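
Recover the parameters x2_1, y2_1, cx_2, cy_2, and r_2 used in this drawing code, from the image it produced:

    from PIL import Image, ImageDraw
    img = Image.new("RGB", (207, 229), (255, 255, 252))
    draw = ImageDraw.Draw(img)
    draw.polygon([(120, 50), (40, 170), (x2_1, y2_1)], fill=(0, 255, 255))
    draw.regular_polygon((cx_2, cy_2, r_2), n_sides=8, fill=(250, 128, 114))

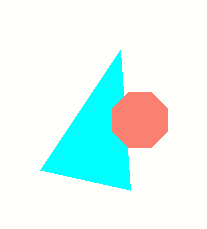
x2_1 = 130
y2_1 = 190
cx_2 = 140
cy_2 = 120
r_2 = 30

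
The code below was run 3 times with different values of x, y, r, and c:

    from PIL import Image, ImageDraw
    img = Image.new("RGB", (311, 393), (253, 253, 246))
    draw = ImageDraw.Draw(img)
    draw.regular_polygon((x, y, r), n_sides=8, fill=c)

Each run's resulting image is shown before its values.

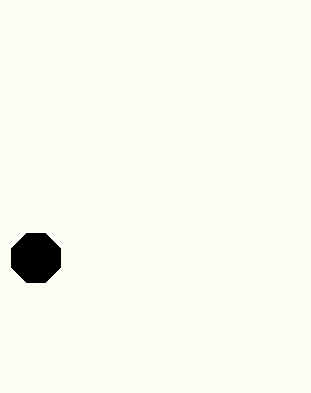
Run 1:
x = 36
y = 258
r = 26
c = 'black'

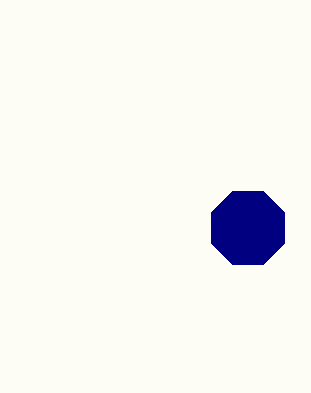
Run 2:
x = 248, y = 228, r = 40, c = 'navy'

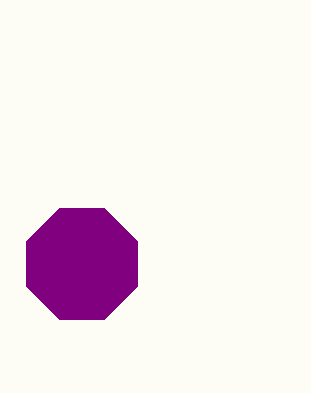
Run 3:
x = 82
y = 264
r = 60
c = 'purple'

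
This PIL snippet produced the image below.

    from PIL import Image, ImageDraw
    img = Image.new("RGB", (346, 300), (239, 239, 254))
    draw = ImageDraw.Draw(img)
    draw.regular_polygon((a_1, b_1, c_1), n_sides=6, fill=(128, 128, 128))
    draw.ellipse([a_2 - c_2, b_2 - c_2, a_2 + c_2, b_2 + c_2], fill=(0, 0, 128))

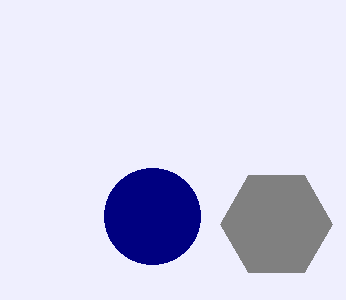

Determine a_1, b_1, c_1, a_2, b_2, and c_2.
a_1 = 276, b_1 = 224, c_1 = 56, a_2 = 152, b_2 = 216, c_2 = 48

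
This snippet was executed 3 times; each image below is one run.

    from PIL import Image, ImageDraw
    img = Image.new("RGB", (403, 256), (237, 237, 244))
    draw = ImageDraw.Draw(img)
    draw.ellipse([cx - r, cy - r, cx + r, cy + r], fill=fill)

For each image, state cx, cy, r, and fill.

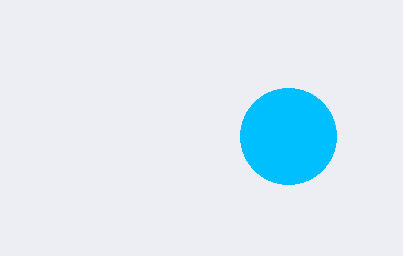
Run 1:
cx = 288; cy = 136; r = 48; fill = 'deepskyblue'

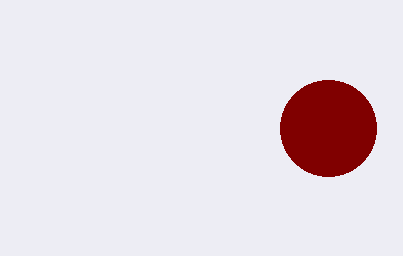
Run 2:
cx = 328, cy = 128, r = 48, fill = 'maroon'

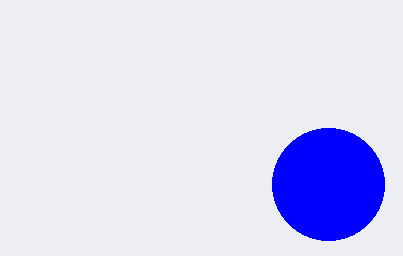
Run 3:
cx = 328; cy = 184; r = 56; fill = 'blue'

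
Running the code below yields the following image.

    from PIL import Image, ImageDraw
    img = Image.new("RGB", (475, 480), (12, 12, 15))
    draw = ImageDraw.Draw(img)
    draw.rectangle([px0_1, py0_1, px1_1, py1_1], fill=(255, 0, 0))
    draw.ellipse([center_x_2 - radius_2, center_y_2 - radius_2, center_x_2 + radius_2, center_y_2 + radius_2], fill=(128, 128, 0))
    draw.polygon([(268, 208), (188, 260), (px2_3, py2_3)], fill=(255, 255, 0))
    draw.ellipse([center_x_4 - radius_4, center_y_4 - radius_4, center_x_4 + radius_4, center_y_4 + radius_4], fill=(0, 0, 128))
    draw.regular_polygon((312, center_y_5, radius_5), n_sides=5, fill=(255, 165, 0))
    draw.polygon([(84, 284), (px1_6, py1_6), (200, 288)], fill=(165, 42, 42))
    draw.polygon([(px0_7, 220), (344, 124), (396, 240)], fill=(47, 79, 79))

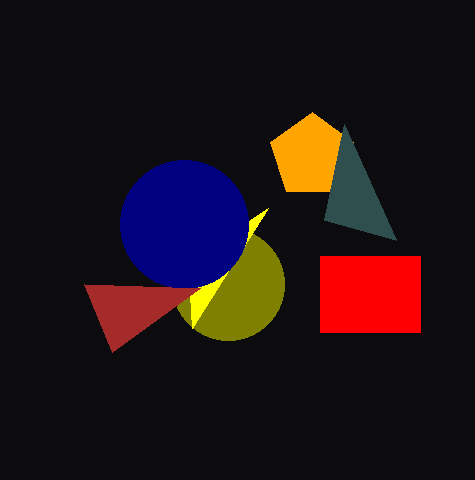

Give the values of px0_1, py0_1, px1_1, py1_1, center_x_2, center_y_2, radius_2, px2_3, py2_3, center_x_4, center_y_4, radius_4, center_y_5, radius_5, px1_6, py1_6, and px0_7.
px0_1 = 320, py0_1 = 256, px1_1 = 420, py1_1 = 332, center_x_2 = 228, center_y_2 = 284, radius_2 = 56, px2_3 = 192, py2_3 = 328, center_x_4 = 184, center_y_4 = 224, radius_4 = 64, center_y_5 = 156, radius_5 = 44, px1_6 = 112, py1_6 = 352, px0_7 = 324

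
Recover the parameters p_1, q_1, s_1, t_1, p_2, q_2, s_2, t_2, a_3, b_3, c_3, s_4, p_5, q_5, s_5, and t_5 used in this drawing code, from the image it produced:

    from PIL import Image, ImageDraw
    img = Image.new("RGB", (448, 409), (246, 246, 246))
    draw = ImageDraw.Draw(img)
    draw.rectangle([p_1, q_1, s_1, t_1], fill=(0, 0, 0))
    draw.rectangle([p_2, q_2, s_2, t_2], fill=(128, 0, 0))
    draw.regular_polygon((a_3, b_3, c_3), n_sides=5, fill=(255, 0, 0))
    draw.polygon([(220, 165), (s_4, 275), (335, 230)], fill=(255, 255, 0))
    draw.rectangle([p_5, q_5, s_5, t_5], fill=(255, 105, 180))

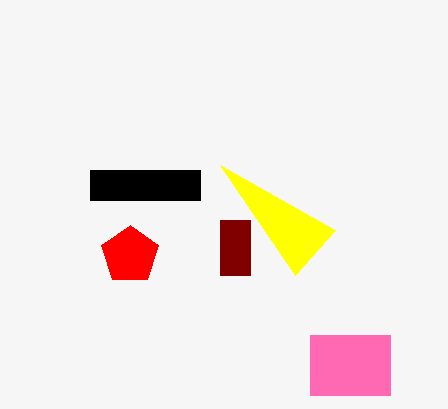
p_1 = 90
q_1 = 170
s_1 = 200
t_1 = 200
p_2 = 220
q_2 = 220
s_2 = 250
t_2 = 275
a_3 = 130
b_3 = 255
c_3 = 30
s_4 = 295
p_5 = 310
q_5 = 335
s_5 = 390
t_5 = 395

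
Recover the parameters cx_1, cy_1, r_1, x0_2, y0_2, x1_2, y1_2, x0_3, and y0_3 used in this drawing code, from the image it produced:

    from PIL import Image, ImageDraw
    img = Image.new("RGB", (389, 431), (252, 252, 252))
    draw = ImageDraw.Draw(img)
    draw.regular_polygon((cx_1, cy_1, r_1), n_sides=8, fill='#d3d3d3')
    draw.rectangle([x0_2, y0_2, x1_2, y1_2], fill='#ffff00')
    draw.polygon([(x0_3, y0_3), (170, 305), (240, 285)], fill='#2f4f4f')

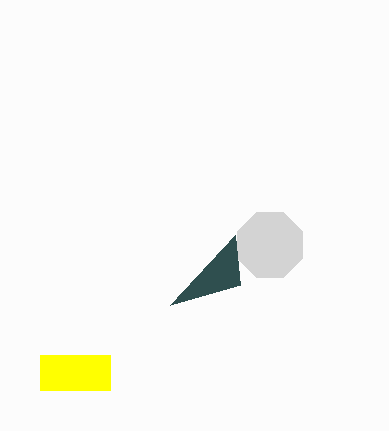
cx_1 = 270
cy_1 = 245
r_1 = 35
x0_2 = 40
y0_2 = 355
x1_2 = 110
y1_2 = 390
x0_3 = 235
y0_3 = 235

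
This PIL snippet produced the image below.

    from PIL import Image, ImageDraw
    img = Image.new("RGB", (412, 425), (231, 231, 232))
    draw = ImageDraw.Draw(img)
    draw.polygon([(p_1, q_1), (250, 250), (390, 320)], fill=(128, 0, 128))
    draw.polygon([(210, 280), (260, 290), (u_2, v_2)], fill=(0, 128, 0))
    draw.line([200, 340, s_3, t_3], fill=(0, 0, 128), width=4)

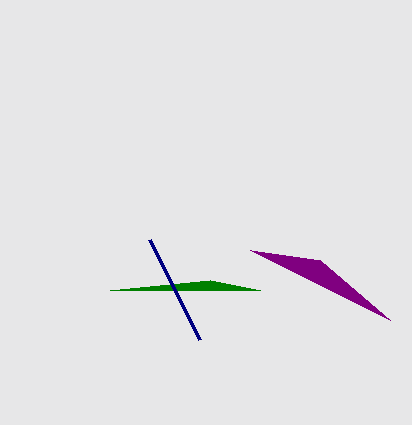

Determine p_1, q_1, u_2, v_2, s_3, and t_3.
p_1 = 320
q_1 = 260
u_2 = 110
v_2 = 290
s_3 = 150
t_3 = 240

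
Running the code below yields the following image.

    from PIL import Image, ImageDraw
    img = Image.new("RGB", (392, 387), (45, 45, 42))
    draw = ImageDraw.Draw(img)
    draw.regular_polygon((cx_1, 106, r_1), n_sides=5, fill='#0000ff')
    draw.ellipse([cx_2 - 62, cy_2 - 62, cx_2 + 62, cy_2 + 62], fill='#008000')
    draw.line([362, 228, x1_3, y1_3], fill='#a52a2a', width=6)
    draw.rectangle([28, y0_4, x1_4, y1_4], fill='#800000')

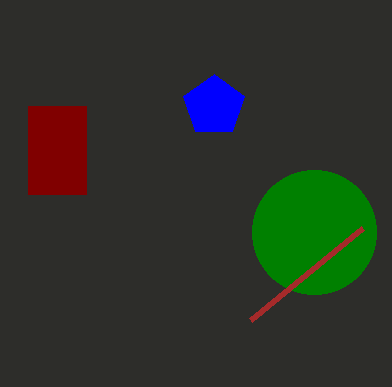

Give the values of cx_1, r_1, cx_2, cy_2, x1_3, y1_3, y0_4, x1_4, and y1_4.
cx_1 = 214
r_1 = 32
cx_2 = 314
cy_2 = 232
x1_3 = 250
y1_3 = 320
y0_4 = 106
x1_4 = 86
y1_4 = 194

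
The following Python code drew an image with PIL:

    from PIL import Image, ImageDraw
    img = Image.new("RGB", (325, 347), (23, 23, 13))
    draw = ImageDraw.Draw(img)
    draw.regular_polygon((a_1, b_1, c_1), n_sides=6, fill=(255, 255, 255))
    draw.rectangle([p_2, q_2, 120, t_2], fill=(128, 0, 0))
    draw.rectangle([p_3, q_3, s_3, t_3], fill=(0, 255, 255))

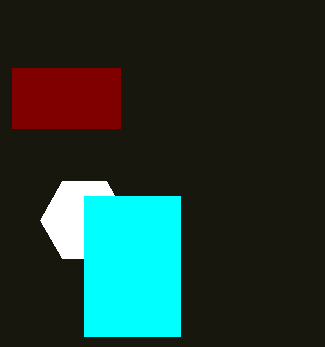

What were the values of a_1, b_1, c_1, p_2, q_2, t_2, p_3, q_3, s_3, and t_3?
a_1 = 84, b_1 = 220, c_1 = 44, p_2 = 12, q_2 = 68, t_2 = 128, p_3 = 84, q_3 = 196, s_3 = 180, t_3 = 336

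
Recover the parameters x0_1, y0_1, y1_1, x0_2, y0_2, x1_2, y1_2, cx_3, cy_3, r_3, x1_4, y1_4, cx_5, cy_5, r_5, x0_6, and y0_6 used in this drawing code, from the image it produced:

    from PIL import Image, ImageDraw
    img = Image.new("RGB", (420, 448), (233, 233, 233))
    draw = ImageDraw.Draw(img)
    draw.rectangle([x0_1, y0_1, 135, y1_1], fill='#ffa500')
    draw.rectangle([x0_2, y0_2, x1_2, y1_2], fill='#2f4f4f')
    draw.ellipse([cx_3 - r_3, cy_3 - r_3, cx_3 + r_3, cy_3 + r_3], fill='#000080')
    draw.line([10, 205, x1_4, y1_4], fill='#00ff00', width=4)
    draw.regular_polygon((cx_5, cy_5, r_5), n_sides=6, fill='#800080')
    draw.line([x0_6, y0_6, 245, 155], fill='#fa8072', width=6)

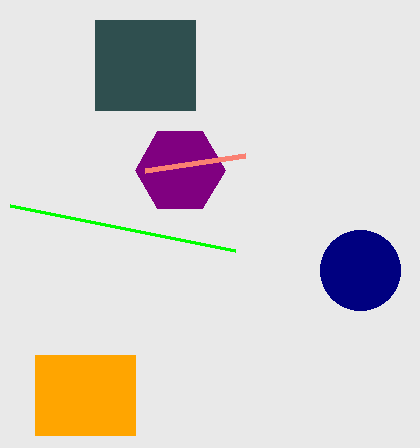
x0_1 = 35; y0_1 = 355; y1_1 = 435; x0_2 = 95; y0_2 = 20; x1_2 = 195; y1_2 = 110; cx_3 = 360; cy_3 = 270; r_3 = 40; x1_4 = 235; y1_4 = 250; cx_5 = 180; cy_5 = 170; r_5 = 45; x0_6 = 145; y0_6 = 170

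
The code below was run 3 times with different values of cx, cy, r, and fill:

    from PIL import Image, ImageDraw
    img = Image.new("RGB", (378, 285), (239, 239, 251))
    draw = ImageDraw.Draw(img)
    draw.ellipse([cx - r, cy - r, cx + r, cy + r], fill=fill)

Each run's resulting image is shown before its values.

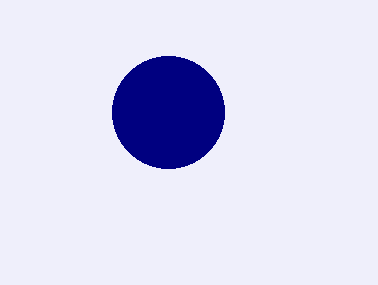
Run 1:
cx = 168; cy = 112; r = 56; fill = 'navy'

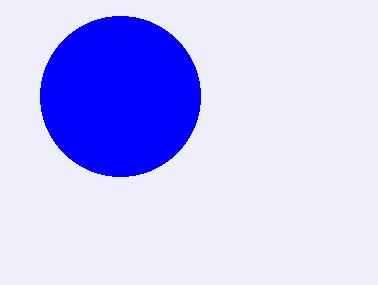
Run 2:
cx = 120, cy = 96, r = 80, fill = 'blue'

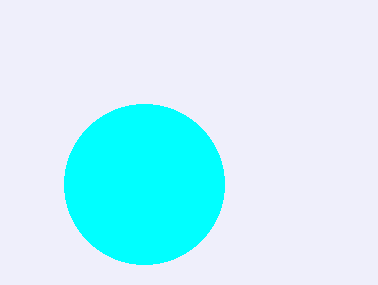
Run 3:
cx = 144, cy = 184, r = 80, fill = 'cyan'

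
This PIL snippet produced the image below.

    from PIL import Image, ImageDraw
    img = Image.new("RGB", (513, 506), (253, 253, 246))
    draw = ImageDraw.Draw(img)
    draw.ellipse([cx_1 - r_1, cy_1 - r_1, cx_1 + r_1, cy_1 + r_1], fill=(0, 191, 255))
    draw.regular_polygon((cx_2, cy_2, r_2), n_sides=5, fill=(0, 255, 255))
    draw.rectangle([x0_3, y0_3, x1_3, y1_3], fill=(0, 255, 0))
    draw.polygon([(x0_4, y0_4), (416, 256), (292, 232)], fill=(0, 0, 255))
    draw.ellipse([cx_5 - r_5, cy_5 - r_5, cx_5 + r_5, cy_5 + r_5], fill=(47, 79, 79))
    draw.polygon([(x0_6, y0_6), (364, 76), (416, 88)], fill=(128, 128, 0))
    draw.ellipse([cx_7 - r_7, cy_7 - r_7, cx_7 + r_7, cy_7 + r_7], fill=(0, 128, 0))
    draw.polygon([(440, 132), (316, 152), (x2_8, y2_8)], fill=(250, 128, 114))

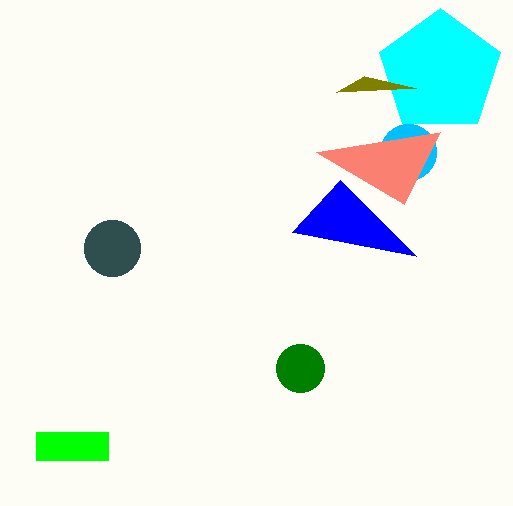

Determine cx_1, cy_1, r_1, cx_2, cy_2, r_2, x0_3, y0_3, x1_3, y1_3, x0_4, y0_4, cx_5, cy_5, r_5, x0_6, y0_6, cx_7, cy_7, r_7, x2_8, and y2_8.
cx_1 = 408, cy_1 = 152, r_1 = 28, cx_2 = 440, cy_2 = 72, r_2 = 64, x0_3 = 36, y0_3 = 432, x1_3 = 108, y1_3 = 460, x0_4 = 340, y0_4 = 180, cx_5 = 112, cy_5 = 248, r_5 = 28, x0_6 = 336, y0_6 = 92, cx_7 = 300, cy_7 = 368, r_7 = 24, x2_8 = 404, y2_8 = 204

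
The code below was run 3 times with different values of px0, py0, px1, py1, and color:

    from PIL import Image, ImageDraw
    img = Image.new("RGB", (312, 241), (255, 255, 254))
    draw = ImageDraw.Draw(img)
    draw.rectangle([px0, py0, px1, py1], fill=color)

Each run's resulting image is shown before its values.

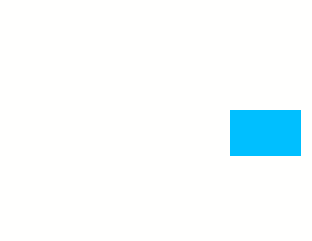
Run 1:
px0 = 230
py0 = 110
px1 = 300
py1 = 155
color = 'deepskyblue'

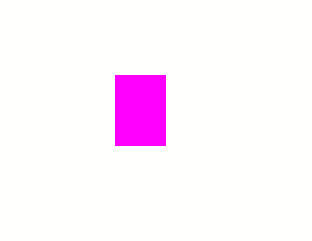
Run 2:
px0 = 115; py0 = 75; px1 = 165; py1 = 145; color = 'magenta'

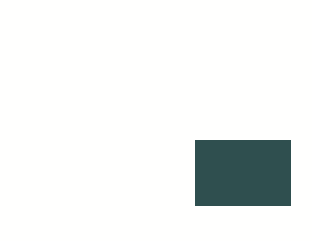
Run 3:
px0 = 195; py0 = 140; px1 = 290; py1 = 205; color = 'darkslategray'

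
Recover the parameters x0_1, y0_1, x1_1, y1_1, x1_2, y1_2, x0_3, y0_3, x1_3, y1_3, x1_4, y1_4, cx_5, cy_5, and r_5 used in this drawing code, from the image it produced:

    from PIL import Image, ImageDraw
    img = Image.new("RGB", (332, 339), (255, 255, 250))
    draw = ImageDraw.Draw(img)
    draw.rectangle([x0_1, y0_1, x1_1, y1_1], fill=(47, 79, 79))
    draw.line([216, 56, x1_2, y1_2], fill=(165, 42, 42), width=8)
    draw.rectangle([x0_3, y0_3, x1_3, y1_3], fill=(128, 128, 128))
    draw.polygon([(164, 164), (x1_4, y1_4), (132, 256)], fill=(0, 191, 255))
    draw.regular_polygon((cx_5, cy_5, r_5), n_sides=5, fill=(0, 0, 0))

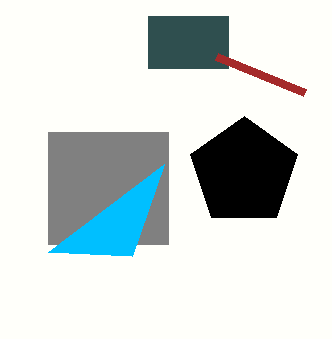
x0_1 = 148, y0_1 = 16, x1_1 = 228, y1_1 = 68, x1_2 = 304, y1_2 = 92, x0_3 = 48, y0_3 = 132, x1_3 = 168, y1_3 = 244, x1_4 = 48, y1_4 = 252, cx_5 = 244, cy_5 = 172, r_5 = 56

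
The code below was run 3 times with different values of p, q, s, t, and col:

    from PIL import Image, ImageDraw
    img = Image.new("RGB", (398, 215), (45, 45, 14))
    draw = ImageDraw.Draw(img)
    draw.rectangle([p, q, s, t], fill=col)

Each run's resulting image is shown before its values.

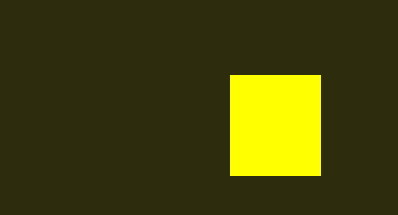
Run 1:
p = 230
q = 75
s = 320
t = 175
col = 'yellow'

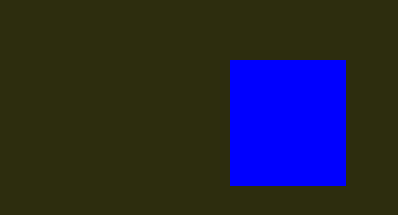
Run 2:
p = 230; q = 60; s = 345; t = 185; col = 'blue'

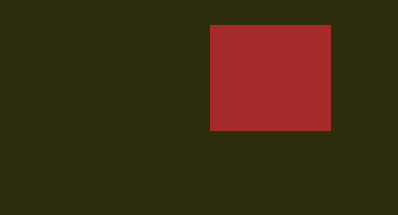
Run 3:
p = 210, q = 25, s = 330, t = 130, col = 'brown'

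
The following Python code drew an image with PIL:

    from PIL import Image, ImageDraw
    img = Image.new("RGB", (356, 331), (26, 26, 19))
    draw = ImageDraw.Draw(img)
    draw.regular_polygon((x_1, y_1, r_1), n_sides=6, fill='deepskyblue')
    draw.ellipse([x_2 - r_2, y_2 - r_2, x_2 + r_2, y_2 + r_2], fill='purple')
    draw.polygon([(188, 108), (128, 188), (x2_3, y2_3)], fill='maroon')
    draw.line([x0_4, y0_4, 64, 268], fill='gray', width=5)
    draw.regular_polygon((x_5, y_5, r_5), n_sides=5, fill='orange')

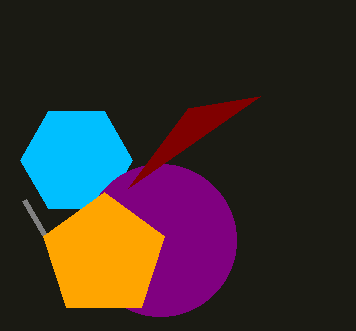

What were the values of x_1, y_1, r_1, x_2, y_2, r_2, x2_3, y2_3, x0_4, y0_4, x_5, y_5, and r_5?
x_1 = 76, y_1 = 160, r_1 = 56, x_2 = 160, y_2 = 240, r_2 = 76, x2_3 = 260, y2_3 = 96, x0_4 = 24, y0_4 = 200, x_5 = 104, y_5 = 256, r_5 = 64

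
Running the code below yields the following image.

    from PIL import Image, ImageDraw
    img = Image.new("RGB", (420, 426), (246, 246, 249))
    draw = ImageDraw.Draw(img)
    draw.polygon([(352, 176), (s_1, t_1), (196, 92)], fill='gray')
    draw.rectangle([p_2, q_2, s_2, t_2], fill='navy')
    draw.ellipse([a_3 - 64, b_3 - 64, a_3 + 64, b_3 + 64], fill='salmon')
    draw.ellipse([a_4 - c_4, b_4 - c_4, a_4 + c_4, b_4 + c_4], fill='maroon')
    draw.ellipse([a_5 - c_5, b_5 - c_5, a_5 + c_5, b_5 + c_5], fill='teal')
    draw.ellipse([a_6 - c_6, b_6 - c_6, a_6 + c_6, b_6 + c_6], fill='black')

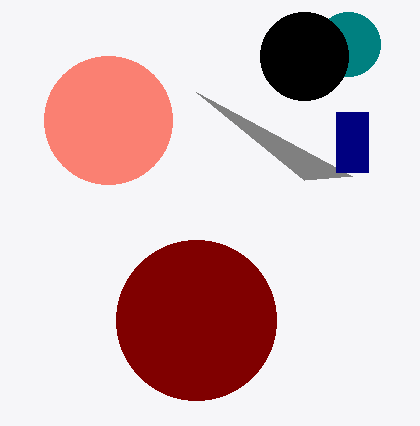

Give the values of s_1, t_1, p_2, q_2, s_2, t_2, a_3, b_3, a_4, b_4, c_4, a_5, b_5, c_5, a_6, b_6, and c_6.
s_1 = 304; t_1 = 180; p_2 = 336; q_2 = 112; s_2 = 368; t_2 = 172; a_3 = 108; b_3 = 120; a_4 = 196; b_4 = 320; c_4 = 80; a_5 = 348; b_5 = 44; c_5 = 32; a_6 = 304; b_6 = 56; c_6 = 44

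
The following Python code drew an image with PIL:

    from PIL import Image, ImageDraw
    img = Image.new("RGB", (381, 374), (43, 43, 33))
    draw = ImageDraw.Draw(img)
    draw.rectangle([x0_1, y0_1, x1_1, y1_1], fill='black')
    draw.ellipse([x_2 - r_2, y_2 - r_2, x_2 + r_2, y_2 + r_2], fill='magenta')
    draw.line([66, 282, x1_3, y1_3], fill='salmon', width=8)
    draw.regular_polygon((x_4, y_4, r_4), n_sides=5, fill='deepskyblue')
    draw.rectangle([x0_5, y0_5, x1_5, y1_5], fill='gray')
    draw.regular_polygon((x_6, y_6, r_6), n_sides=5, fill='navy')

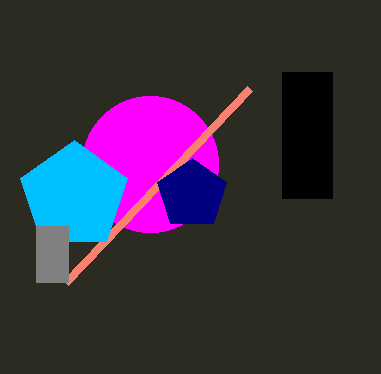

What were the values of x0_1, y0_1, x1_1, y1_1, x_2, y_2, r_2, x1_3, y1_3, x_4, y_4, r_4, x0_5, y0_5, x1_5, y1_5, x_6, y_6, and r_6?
x0_1 = 282; y0_1 = 72; x1_1 = 332; y1_1 = 198; x_2 = 150; y_2 = 164; r_2 = 68; x1_3 = 250; y1_3 = 88; x_4 = 74; y_4 = 196; r_4 = 56; x0_5 = 36; y0_5 = 226; x1_5 = 68; y1_5 = 282; x_6 = 192; y_6 = 194; r_6 = 36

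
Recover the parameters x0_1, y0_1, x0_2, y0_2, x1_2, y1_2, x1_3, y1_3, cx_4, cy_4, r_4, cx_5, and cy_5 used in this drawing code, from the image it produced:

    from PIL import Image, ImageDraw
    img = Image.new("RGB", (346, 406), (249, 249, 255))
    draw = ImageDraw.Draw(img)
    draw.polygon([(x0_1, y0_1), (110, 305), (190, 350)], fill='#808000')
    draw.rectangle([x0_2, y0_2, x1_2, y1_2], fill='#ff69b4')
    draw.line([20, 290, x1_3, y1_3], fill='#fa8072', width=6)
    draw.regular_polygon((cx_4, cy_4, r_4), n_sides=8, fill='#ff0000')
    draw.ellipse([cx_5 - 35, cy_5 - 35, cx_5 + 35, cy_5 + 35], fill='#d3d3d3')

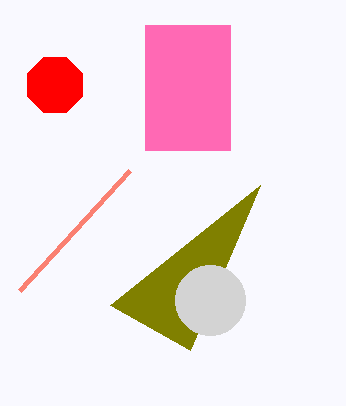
x0_1 = 260, y0_1 = 185, x0_2 = 145, y0_2 = 25, x1_2 = 230, y1_2 = 150, x1_3 = 130, y1_3 = 170, cx_4 = 55, cy_4 = 85, r_4 = 30, cx_5 = 210, cy_5 = 300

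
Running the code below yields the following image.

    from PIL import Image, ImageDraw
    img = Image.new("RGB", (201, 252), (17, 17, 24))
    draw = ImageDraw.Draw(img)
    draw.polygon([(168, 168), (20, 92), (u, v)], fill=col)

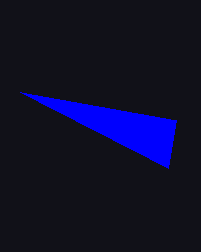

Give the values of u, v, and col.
u = 176
v = 120
col = 'blue'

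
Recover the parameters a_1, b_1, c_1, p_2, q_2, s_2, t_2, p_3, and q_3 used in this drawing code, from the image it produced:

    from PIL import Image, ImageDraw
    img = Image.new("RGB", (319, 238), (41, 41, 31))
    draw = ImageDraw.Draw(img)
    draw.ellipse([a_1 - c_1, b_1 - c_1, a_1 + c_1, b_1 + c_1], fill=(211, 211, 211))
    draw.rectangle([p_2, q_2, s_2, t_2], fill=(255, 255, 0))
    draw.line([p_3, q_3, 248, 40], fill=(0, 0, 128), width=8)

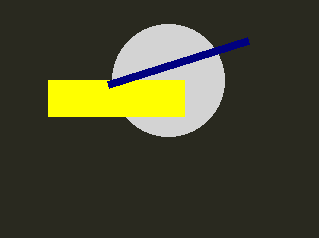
a_1 = 168, b_1 = 80, c_1 = 56, p_2 = 48, q_2 = 80, s_2 = 184, t_2 = 116, p_3 = 108, q_3 = 84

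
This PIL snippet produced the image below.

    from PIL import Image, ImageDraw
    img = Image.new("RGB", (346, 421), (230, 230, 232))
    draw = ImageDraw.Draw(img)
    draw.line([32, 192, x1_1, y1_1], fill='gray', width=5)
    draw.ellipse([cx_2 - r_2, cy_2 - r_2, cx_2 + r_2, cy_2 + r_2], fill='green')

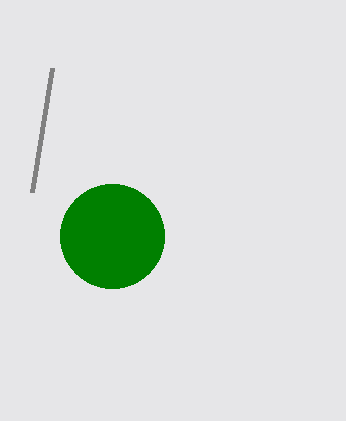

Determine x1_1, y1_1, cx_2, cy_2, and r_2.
x1_1 = 52
y1_1 = 68
cx_2 = 112
cy_2 = 236
r_2 = 52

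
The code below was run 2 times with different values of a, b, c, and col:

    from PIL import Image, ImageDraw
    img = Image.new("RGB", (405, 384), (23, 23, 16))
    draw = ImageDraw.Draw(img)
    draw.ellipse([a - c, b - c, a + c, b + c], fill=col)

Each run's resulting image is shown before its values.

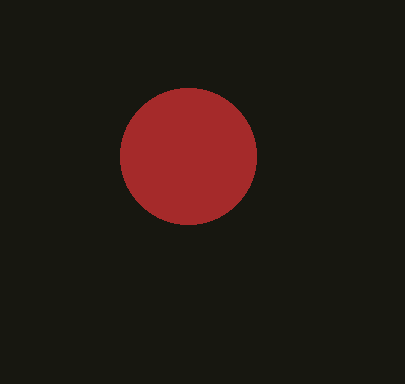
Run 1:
a = 188; b = 156; c = 68; col = 'brown'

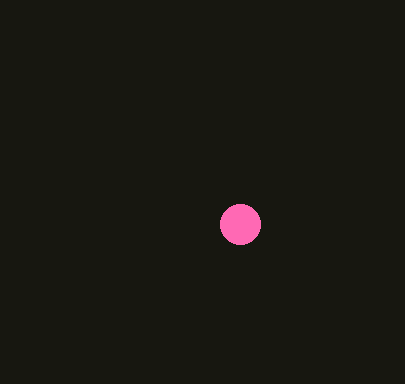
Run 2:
a = 240; b = 224; c = 20; col = 'hotpink'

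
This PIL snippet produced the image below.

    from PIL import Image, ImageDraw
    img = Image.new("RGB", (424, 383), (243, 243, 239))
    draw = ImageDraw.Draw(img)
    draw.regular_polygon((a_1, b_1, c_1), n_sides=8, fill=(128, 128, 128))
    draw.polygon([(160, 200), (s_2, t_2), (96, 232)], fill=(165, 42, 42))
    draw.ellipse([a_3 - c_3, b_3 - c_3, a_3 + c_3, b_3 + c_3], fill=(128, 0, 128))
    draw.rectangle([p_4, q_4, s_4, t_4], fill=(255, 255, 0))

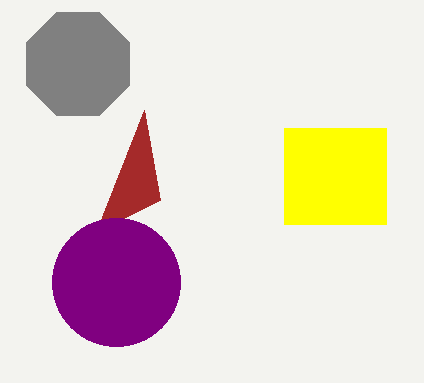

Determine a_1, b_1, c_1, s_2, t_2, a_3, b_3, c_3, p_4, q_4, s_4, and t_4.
a_1 = 78
b_1 = 64
c_1 = 56
s_2 = 144
t_2 = 110
a_3 = 116
b_3 = 282
c_3 = 64
p_4 = 284
q_4 = 128
s_4 = 386
t_4 = 224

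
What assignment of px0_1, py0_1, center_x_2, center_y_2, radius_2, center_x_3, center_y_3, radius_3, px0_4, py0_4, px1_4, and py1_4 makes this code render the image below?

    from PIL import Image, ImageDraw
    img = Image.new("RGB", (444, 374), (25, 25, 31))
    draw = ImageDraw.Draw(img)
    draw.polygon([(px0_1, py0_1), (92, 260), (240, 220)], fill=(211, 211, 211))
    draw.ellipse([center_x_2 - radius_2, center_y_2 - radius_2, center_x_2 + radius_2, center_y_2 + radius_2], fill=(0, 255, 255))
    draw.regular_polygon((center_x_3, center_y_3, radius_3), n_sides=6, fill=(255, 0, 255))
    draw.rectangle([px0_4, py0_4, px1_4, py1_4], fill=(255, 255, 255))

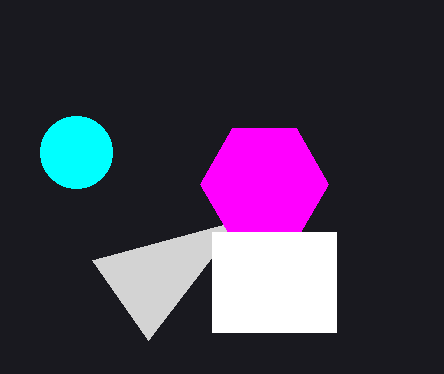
px0_1 = 148, py0_1 = 340, center_x_2 = 76, center_y_2 = 152, radius_2 = 36, center_x_3 = 264, center_y_3 = 184, radius_3 = 64, px0_4 = 212, py0_4 = 232, px1_4 = 336, py1_4 = 332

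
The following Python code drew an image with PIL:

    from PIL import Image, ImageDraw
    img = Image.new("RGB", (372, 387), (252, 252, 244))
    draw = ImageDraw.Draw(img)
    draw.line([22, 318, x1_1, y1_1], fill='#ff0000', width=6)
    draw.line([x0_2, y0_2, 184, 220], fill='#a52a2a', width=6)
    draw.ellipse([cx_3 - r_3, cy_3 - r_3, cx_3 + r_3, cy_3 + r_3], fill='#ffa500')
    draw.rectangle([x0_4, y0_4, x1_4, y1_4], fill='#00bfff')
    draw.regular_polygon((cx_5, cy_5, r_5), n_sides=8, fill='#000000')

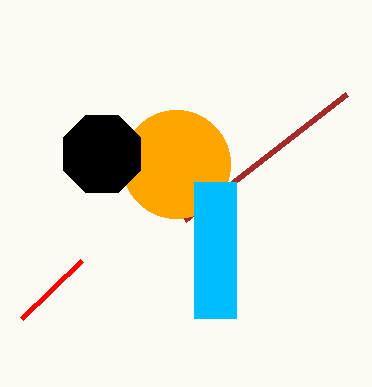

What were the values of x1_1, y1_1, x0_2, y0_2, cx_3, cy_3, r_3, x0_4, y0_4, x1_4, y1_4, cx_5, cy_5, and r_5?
x1_1 = 82, y1_1 = 260, x0_2 = 346, y0_2 = 94, cx_3 = 176, cy_3 = 164, r_3 = 54, x0_4 = 194, y0_4 = 182, x1_4 = 236, y1_4 = 318, cx_5 = 102, cy_5 = 154, r_5 = 42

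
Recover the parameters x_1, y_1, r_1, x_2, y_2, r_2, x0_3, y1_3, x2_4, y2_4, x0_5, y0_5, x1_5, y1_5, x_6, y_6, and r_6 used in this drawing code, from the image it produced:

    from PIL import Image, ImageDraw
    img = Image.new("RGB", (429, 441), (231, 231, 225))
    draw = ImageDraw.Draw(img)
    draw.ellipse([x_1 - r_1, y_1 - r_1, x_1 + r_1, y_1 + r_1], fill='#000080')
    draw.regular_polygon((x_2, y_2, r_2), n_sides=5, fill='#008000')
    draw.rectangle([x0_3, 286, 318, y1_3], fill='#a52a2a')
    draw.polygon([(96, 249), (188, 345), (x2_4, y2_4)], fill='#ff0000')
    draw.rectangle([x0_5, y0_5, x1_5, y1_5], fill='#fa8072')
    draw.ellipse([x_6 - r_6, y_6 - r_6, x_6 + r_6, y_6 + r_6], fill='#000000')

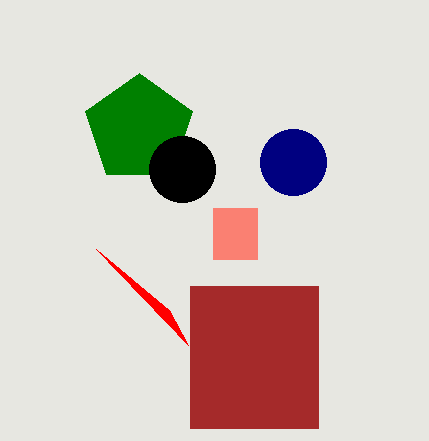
x_1 = 293, y_1 = 162, r_1 = 33, x_2 = 139, y_2 = 129, r_2 = 56, x0_3 = 190, y1_3 = 428, x2_4 = 169, y2_4 = 310, x0_5 = 213, y0_5 = 208, x1_5 = 257, y1_5 = 259, x_6 = 182, y_6 = 169, r_6 = 33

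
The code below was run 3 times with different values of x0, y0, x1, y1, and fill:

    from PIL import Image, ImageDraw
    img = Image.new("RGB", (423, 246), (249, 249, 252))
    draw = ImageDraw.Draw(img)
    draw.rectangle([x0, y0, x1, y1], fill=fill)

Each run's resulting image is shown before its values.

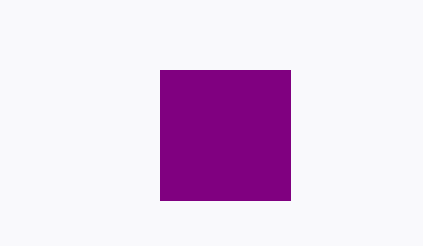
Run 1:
x0 = 160
y0 = 70
x1 = 290
y1 = 200
fill = 'purple'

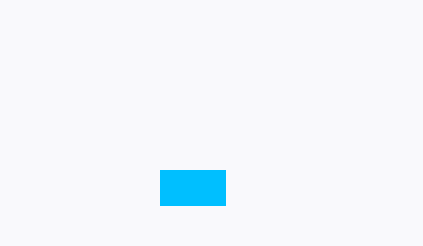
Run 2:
x0 = 160, y0 = 170, x1 = 225, y1 = 205, fill = 'deepskyblue'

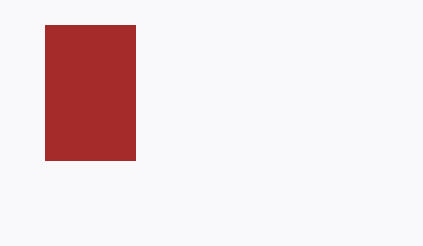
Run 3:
x0 = 45; y0 = 25; x1 = 135; y1 = 160; fill = 'brown'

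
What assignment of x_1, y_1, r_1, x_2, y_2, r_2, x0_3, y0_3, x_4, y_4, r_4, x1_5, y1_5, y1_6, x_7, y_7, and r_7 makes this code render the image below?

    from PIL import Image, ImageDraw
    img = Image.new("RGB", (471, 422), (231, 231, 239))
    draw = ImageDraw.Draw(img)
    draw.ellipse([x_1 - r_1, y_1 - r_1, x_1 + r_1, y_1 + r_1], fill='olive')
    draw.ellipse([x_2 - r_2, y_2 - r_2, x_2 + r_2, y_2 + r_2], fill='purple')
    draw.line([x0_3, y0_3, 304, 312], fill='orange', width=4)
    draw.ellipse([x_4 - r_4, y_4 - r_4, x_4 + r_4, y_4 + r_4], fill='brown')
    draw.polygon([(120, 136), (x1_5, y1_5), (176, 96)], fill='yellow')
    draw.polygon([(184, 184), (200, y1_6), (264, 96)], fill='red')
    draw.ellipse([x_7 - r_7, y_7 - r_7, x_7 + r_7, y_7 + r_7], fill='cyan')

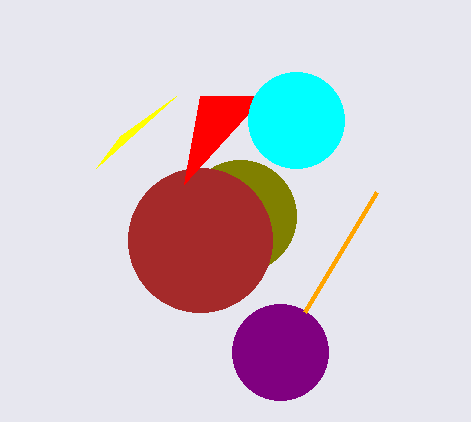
x_1 = 240, y_1 = 216, r_1 = 56, x_2 = 280, y_2 = 352, r_2 = 48, x0_3 = 376, y0_3 = 192, x_4 = 200, y_4 = 240, r_4 = 72, x1_5 = 96, y1_5 = 168, y1_6 = 96, x_7 = 296, y_7 = 120, r_7 = 48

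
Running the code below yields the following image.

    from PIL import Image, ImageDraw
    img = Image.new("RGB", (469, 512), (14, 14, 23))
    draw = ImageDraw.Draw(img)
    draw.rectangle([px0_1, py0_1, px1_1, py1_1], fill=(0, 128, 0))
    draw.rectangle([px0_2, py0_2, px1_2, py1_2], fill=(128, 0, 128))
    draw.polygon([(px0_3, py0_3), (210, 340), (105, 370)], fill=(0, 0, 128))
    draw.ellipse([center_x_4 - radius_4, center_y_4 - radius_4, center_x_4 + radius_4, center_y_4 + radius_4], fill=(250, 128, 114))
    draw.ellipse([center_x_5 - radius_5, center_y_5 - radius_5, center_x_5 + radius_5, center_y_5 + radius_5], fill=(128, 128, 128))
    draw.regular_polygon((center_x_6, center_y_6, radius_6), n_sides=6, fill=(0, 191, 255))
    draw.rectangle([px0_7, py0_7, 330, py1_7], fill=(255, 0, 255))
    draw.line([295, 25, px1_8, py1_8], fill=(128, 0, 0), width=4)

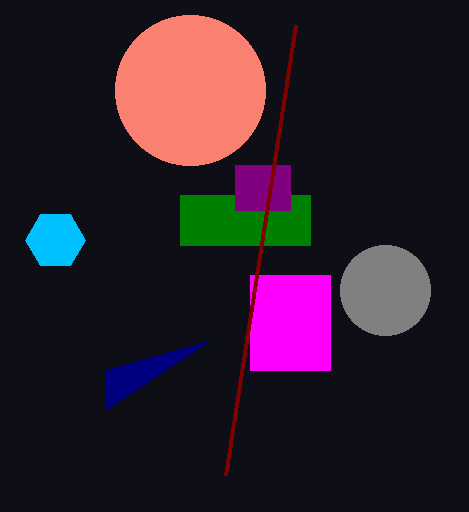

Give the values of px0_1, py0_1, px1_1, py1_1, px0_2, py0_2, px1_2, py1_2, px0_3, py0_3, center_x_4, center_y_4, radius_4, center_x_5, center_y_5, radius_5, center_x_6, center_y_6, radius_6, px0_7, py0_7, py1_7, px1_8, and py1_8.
px0_1 = 180
py0_1 = 195
px1_1 = 310
py1_1 = 245
px0_2 = 235
py0_2 = 165
px1_2 = 290
py1_2 = 210
px0_3 = 105
py0_3 = 410
center_x_4 = 190
center_y_4 = 90
radius_4 = 75
center_x_5 = 385
center_y_5 = 290
radius_5 = 45
center_x_6 = 55
center_y_6 = 240
radius_6 = 30
px0_7 = 250
py0_7 = 275
py1_7 = 370
px1_8 = 225
py1_8 = 475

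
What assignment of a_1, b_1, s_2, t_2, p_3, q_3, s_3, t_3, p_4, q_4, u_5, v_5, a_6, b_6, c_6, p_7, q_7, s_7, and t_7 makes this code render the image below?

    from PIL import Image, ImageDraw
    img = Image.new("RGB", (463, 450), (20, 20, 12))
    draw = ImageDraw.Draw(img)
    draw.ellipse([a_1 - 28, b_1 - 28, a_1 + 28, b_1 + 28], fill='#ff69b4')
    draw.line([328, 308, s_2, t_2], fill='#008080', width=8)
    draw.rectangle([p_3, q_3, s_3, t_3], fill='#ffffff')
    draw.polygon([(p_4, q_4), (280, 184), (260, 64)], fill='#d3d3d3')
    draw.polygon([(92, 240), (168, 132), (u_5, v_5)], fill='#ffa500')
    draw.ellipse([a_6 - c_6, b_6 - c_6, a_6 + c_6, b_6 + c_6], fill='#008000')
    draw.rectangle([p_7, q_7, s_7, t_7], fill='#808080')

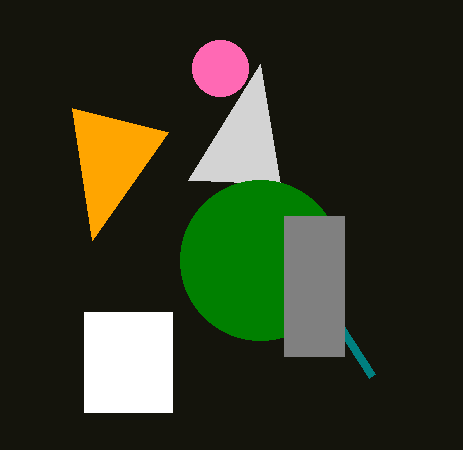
a_1 = 220, b_1 = 68, s_2 = 372, t_2 = 376, p_3 = 84, q_3 = 312, s_3 = 172, t_3 = 412, p_4 = 188, q_4 = 180, u_5 = 72, v_5 = 108, a_6 = 260, b_6 = 260, c_6 = 80, p_7 = 284, q_7 = 216, s_7 = 344, t_7 = 356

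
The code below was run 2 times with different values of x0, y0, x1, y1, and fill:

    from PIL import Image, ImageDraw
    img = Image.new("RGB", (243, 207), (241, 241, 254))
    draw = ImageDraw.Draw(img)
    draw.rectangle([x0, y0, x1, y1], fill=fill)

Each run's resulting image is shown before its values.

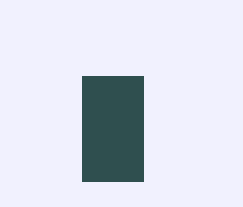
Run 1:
x0 = 82; y0 = 76; x1 = 143; y1 = 181; fill = 'darkslategray'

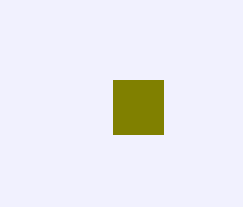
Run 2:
x0 = 113
y0 = 80
x1 = 163
y1 = 134
fill = 'olive'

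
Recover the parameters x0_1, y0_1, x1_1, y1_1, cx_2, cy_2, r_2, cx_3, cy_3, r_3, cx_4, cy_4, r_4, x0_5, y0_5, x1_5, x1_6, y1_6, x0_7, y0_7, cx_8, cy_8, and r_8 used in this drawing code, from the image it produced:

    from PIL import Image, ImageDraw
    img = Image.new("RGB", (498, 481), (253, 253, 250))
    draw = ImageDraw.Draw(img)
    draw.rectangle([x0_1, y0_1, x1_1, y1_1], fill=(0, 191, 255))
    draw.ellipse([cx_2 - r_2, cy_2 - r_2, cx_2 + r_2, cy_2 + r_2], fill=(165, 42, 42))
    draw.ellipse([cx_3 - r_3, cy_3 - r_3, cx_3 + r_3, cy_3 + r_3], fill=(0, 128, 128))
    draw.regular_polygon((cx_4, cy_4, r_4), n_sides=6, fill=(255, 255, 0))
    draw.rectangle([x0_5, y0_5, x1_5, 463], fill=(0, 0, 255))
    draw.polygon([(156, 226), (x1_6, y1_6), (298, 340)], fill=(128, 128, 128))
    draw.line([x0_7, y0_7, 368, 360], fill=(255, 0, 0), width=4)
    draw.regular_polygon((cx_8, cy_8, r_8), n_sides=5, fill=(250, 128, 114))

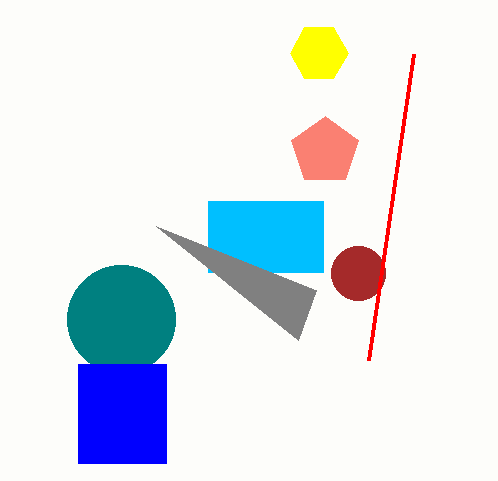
x0_1 = 208, y0_1 = 201, x1_1 = 323, y1_1 = 272, cx_2 = 358, cy_2 = 273, r_2 = 27, cx_3 = 121, cy_3 = 319, r_3 = 54, cx_4 = 319, cy_4 = 53, r_4 = 29, x0_5 = 78, y0_5 = 364, x1_5 = 166, x1_6 = 316, y1_6 = 290, x0_7 = 413, y0_7 = 54, cx_8 = 325, cy_8 = 151, r_8 = 35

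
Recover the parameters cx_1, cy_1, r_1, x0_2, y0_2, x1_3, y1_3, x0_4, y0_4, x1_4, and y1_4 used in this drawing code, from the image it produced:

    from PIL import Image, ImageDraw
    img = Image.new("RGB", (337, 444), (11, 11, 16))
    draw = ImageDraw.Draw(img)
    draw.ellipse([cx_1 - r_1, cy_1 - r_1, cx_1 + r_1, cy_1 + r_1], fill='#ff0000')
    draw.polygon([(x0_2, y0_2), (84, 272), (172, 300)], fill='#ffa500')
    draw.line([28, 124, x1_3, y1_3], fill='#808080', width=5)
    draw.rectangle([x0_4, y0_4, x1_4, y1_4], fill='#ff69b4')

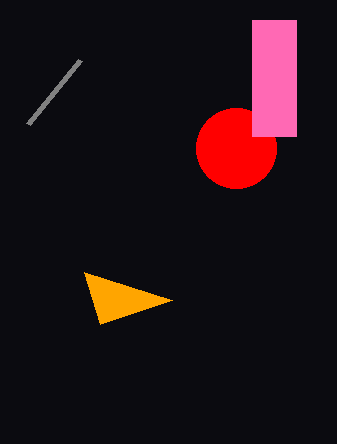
cx_1 = 236
cy_1 = 148
r_1 = 40
x0_2 = 100
y0_2 = 324
x1_3 = 80
y1_3 = 60
x0_4 = 252
y0_4 = 20
x1_4 = 296
y1_4 = 136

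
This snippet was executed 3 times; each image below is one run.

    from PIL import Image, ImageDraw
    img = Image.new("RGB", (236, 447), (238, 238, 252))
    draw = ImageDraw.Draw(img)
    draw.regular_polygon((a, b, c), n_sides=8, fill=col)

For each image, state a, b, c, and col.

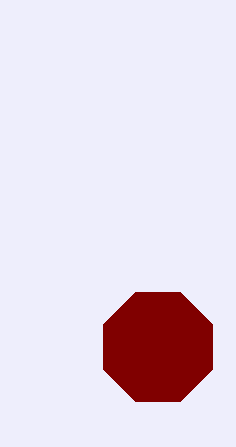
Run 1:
a = 158; b = 347; c = 59; col = 'maroon'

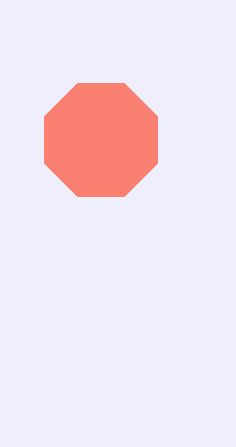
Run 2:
a = 101
b = 140
c = 61
col = 'salmon'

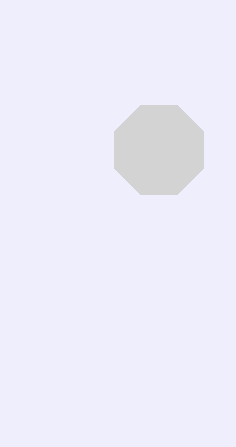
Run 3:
a = 159, b = 150, c = 48, col = 'lightgray'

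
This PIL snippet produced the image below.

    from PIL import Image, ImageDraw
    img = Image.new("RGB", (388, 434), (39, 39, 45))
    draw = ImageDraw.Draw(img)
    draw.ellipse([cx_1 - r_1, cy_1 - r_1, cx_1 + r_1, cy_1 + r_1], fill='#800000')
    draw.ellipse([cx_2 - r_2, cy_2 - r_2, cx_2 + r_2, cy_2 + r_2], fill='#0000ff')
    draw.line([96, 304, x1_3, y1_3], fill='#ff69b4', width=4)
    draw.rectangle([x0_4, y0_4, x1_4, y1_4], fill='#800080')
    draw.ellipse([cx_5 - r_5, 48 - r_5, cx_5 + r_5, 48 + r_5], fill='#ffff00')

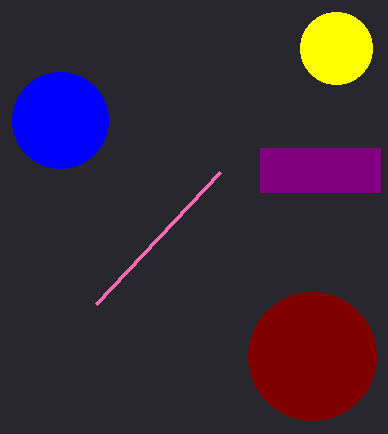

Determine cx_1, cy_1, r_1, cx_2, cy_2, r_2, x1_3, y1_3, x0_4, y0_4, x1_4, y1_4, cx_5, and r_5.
cx_1 = 312
cy_1 = 356
r_1 = 64
cx_2 = 60
cy_2 = 120
r_2 = 48
x1_3 = 220
y1_3 = 172
x0_4 = 260
y0_4 = 148
x1_4 = 380
y1_4 = 192
cx_5 = 336
r_5 = 36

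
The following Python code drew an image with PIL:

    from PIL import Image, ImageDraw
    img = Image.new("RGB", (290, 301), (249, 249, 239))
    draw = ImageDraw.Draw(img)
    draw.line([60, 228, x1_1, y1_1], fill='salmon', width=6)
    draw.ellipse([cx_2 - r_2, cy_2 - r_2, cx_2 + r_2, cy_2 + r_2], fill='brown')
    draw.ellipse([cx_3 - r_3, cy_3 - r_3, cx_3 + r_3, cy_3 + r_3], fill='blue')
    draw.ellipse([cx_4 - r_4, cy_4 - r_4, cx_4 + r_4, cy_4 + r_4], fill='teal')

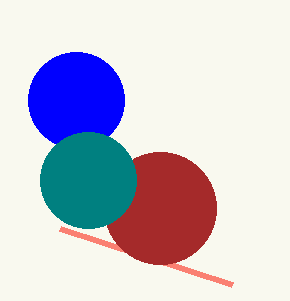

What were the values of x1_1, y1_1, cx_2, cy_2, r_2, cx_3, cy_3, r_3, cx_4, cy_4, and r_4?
x1_1 = 232; y1_1 = 284; cx_2 = 160; cy_2 = 208; r_2 = 56; cx_3 = 76; cy_3 = 100; r_3 = 48; cx_4 = 88; cy_4 = 180; r_4 = 48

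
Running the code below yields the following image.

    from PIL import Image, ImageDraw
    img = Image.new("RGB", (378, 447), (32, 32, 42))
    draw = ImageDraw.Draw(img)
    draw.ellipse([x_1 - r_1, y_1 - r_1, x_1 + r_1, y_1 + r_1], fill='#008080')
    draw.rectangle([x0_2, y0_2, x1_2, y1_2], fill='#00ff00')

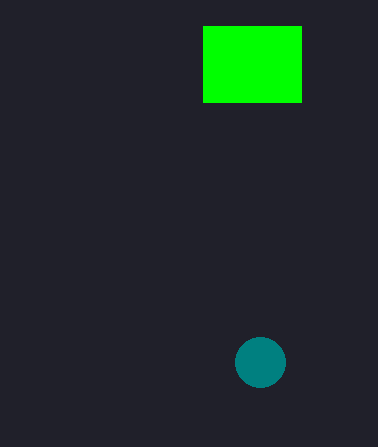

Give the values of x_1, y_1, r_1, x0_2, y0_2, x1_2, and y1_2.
x_1 = 260, y_1 = 362, r_1 = 25, x0_2 = 203, y0_2 = 26, x1_2 = 301, y1_2 = 102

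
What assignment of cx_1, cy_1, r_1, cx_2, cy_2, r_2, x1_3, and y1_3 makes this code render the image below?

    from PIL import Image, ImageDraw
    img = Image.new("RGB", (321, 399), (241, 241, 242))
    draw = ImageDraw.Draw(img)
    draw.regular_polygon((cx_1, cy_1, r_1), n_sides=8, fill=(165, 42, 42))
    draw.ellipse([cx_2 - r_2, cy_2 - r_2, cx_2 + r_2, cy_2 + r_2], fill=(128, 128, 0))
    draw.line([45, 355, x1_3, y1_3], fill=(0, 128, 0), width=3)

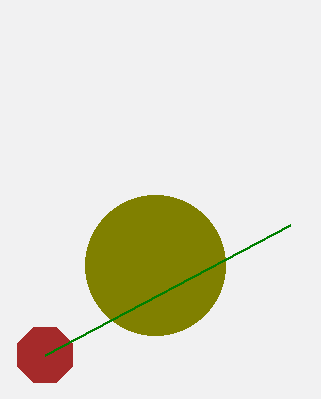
cx_1 = 45
cy_1 = 355
r_1 = 30
cx_2 = 155
cy_2 = 265
r_2 = 70
x1_3 = 290
y1_3 = 225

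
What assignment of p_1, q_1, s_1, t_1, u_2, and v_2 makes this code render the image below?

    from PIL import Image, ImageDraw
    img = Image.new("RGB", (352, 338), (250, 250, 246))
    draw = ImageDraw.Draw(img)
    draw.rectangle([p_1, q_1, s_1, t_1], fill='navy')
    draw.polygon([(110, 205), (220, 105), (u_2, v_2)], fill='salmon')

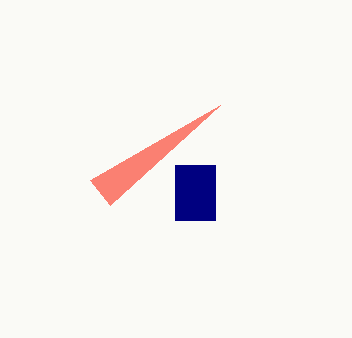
p_1 = 175, q_1 = 165, s_1 = 215, t_1 = 220, u_2 = 90, v_2 = 180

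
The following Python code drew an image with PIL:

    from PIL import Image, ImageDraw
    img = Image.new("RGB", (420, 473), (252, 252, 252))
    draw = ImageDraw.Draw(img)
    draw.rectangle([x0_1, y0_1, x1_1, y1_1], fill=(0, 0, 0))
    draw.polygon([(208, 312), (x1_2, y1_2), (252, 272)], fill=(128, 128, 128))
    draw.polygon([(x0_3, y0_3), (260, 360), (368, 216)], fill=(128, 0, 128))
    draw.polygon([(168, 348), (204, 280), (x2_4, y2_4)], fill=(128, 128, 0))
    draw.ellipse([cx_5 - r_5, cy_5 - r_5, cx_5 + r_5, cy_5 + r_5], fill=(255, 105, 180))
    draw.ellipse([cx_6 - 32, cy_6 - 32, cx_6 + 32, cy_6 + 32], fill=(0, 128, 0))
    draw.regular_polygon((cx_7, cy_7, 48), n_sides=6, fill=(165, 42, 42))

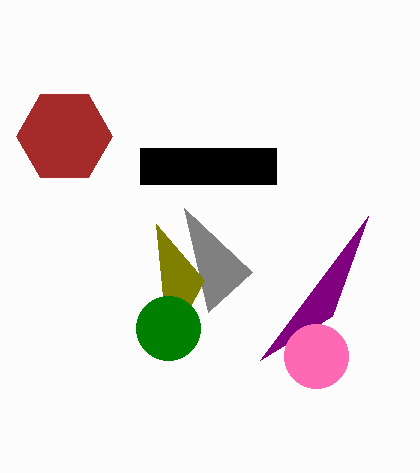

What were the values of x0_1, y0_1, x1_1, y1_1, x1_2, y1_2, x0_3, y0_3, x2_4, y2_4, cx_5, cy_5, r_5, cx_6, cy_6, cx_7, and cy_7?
x0_1 = 140
y0_1 = 148
x1_1 = 276
y1_1 = 184
x1_2 = 184
y1_2 = 208
x0_3 = 332
y0_3 = 316
x2_4 = 156
y2_4 = 224
cx_5 = 316
cy_5 = 356
r_5 = 32
cx_6 = 168
cy_6 = 328
cx_7 = 64
cy_7 = 136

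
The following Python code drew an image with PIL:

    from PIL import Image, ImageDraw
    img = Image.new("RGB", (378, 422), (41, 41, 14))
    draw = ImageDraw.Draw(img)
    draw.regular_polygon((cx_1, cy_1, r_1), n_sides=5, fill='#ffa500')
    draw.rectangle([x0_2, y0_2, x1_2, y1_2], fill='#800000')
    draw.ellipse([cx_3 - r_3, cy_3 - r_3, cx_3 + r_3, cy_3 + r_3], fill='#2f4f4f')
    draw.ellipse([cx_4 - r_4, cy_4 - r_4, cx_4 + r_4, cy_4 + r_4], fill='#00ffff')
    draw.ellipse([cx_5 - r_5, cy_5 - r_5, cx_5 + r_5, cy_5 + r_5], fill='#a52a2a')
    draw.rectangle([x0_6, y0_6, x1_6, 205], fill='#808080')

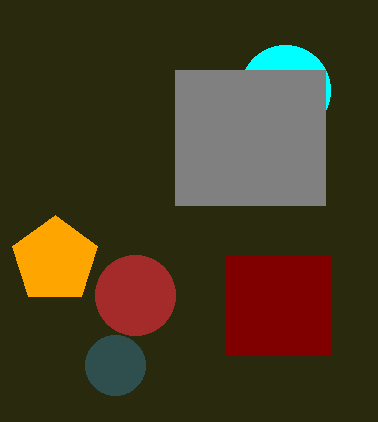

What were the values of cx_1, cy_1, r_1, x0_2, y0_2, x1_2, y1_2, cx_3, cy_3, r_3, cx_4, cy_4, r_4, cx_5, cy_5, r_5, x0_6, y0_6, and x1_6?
cx_1 = 55; cy_1 = 260; r_1 = 45; x0_2 = 225; y0_2 = 255; x1_2 = 330; y1_2 = 355; cx_3 = 115; cy_3 = 365; r_3 = 30; cx_4 = 285; cy_4 = 90; r_4 = 45; cx_5 = 135; cy_5 = 295; r_5 = 40; x0_6 = 175; y0_6 = 70; x1_6 = 325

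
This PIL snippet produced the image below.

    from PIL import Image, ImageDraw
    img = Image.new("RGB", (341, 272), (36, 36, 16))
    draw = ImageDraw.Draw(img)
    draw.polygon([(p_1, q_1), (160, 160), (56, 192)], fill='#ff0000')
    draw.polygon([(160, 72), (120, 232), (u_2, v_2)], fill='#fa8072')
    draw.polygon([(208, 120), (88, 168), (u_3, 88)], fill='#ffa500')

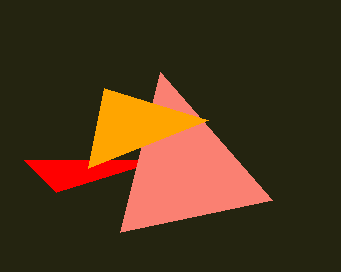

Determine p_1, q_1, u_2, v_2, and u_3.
p_1 = 24; q_1 = 160; u_2 = 272; v_2 = 200; u_3 = 104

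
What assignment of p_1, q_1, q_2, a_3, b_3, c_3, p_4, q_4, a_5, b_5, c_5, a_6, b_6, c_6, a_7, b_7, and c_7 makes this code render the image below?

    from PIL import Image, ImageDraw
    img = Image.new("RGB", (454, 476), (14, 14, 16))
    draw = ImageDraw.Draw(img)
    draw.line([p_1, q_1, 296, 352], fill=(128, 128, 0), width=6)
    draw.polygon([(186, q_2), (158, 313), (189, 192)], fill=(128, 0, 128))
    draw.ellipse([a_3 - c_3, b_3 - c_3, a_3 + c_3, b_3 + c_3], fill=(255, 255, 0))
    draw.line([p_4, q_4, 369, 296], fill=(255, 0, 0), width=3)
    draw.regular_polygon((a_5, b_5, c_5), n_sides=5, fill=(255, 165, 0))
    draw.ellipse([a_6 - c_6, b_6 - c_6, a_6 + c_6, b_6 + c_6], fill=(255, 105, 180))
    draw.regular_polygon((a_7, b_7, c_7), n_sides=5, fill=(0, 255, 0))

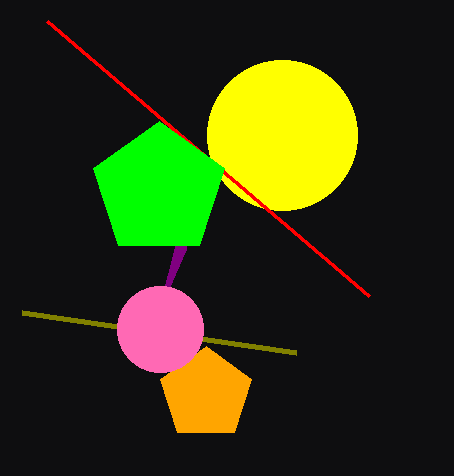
p_1 = 22, q_1 = 312, q_2 = 249, a_3 = 282, b_3 = 135, c_3 = 75, p_4 = 47, q_4 = 21, a_5 = 206, b_5 = 394, c_5 = 48, a_6 = 160, b_6 = 329, c_6 = 43, a_7 = 159, b_7 = 190, c_7 = 69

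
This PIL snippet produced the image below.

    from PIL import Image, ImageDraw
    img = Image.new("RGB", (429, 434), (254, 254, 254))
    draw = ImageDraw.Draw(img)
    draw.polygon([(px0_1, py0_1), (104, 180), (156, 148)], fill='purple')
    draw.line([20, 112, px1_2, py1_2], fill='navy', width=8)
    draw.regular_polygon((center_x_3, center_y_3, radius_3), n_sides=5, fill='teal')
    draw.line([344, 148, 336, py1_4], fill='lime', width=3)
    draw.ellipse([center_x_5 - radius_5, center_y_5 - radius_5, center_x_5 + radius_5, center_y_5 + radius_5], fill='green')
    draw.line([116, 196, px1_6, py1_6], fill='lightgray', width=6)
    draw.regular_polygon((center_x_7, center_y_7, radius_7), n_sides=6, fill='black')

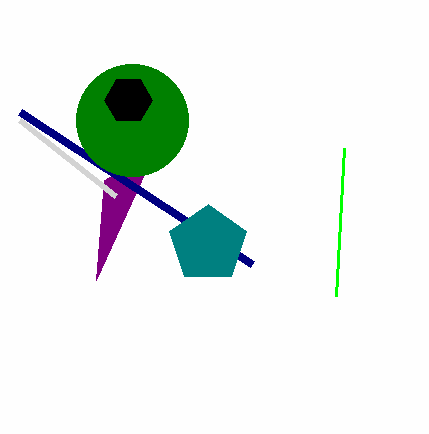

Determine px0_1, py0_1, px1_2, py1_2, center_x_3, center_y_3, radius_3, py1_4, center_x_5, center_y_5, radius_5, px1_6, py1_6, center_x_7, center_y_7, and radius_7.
px0_1 = 96; py0_1 = 280; px1_2 = 252; py1_2 = 264; center_x_3 = 208; center_y_3 = 244; radius_3 = 40; py1_4 = 296; center_x_5 = 132; center_y_5 = 120; radius_5 = 56; px1_6 = 20; py1_6 = 120; center_x_7 = 128; center_y_7 = 100; radius_7 = 24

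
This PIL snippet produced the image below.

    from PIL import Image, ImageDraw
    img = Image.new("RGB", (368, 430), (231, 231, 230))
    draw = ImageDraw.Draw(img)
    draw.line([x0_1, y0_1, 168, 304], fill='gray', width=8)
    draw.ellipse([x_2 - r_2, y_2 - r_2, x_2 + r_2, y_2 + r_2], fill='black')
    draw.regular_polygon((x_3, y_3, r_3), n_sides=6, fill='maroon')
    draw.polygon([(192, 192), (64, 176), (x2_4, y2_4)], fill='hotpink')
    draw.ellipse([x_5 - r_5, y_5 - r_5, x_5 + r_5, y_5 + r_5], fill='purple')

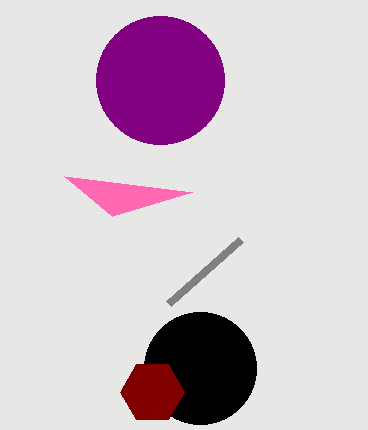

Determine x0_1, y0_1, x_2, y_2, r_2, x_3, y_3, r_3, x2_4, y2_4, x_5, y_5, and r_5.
x0_1 = 240; y0_1 = 240; x_2 = 200; y_2 = 368; r_2 = 56; x_3 = 152; y_3 = 392; r_3 = 32; x2_4 = 112; y2_4 = 216; x_5 = 160; y_5 = 80; r_5 = 64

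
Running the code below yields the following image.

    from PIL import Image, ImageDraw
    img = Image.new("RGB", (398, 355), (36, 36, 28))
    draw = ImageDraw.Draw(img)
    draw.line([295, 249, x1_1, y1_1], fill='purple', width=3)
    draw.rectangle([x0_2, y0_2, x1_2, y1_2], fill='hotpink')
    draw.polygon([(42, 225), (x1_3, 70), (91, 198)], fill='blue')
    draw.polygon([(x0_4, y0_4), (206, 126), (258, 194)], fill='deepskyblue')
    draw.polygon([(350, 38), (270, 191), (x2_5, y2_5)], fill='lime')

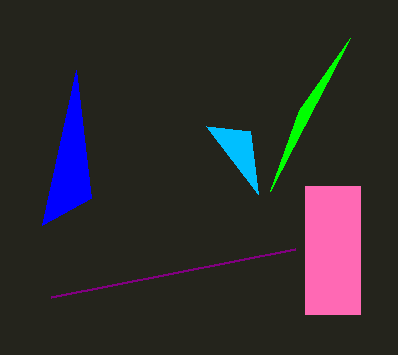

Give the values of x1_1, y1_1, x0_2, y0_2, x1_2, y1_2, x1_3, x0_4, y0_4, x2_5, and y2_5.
x1_1 = 51; y1_1 = 297; x0_2 = 305; y0_2 = 186; x1_2 = 360; y1_2 = 314; x1_3 = 76; x0_4 = 250; y0_4 = 131; x2_5 = 299; y2_5 = 110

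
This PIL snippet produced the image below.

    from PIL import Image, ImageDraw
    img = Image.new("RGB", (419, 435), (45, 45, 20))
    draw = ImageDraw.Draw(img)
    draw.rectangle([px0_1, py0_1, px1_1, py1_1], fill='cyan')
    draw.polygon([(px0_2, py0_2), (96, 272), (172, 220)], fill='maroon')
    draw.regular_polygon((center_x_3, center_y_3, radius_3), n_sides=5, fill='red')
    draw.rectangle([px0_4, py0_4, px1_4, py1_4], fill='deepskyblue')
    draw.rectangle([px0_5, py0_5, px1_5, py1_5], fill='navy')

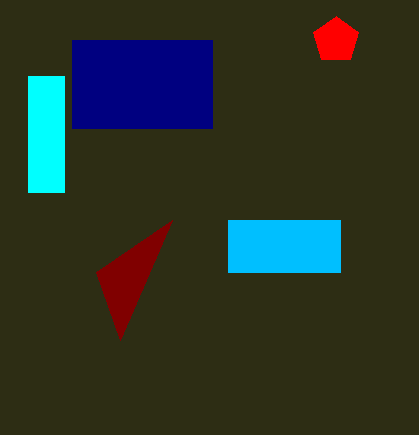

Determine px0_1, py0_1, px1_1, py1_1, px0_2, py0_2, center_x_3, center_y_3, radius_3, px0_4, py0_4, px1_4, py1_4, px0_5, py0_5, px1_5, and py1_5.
px0_1 = 28, py0_1 = 76, px1_1 = 64, py1_1 = 192, px0_2 = 120, py0_2 = 340, center_x_3 = 336, center_y_3 = 40, radius_3 = 24, px0_4 = 228, py0_4 = 220, px1_4 = 340, py1_4 = 272, px0_5 = 72, py0_5 = 40, px1_5 = 212, py1_5 = 128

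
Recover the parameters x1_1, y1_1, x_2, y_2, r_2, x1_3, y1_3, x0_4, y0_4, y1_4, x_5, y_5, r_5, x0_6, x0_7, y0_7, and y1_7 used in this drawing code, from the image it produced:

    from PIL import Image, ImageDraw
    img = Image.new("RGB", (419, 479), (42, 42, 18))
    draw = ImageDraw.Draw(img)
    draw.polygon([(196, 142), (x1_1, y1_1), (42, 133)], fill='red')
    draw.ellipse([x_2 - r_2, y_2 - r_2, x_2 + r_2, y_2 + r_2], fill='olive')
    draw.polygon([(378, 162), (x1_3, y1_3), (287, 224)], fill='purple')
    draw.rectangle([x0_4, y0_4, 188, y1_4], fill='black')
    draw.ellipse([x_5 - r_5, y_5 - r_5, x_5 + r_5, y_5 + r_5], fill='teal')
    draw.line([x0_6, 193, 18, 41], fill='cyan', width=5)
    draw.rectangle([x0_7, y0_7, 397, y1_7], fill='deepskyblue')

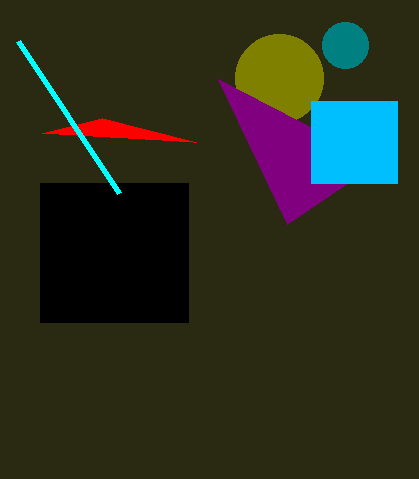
x1_1 = 102, y1_1 = 118, x_2 = 279, y_2 = 78, r_2 = 44, x1_3 = 218, y1_3 = 79, x0_4 = 40, y0_4 = 183, y1_4 = 322, x_5 = 345, y_5 = 45, r_5 = 23, x0_6 = 119, x0_7 = 311, y0_7 = 101, y1_7 = 183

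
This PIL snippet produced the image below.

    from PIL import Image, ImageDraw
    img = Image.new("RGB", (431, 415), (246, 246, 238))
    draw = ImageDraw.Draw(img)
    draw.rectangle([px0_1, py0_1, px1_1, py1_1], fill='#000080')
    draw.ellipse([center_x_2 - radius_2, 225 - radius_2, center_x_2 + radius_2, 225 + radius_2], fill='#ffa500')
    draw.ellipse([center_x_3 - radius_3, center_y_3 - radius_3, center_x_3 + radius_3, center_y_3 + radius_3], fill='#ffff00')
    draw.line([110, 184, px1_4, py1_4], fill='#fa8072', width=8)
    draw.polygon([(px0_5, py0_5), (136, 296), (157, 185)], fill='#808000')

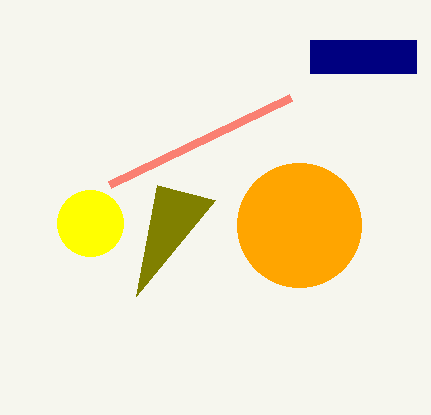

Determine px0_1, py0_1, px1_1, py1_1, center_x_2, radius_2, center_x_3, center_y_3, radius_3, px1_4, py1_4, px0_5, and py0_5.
px0_1 = 310
py0_1 = 40
px1_1 = 416
py1_1 = 73
center_x_2 = 299
radius_2 = 62
center_x_3 = 90
center_y_3 = 223
radius_3 = 33
px1_4 = 291
py1_4 = 97
px0_5 = 215
py0_5 = 200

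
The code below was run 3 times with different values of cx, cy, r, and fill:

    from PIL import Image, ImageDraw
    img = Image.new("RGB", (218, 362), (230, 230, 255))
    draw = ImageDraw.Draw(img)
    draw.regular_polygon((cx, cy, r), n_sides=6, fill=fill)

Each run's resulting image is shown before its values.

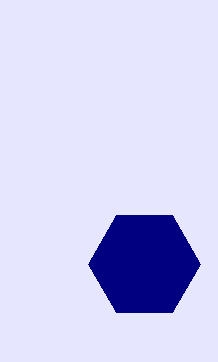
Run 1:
cx = 144
cy = 264
r = 56
fill = 'navy'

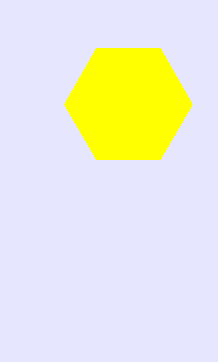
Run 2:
cx = 128; cy = 104; r = 64; fill = 'yellow'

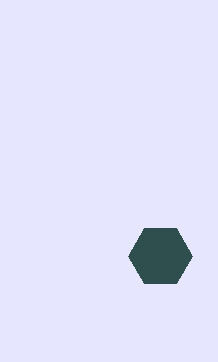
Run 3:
cx = 160; cy = 256; r = 32; fill = 'darkslategray'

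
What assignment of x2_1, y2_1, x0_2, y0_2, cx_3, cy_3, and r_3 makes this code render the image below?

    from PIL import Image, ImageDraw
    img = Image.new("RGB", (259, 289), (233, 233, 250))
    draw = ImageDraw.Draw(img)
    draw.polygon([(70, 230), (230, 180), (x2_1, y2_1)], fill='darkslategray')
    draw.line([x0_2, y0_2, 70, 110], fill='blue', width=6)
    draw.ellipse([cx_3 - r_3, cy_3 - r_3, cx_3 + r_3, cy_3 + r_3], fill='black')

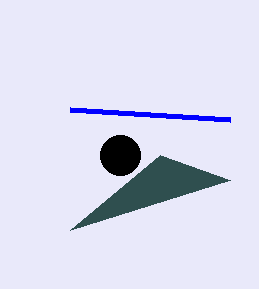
x2_1 = 160, y2_1 = 155, x0_2 = 230, y0_2 = 120, cx_3 = 120, cy_3 = 155, r_3 = 20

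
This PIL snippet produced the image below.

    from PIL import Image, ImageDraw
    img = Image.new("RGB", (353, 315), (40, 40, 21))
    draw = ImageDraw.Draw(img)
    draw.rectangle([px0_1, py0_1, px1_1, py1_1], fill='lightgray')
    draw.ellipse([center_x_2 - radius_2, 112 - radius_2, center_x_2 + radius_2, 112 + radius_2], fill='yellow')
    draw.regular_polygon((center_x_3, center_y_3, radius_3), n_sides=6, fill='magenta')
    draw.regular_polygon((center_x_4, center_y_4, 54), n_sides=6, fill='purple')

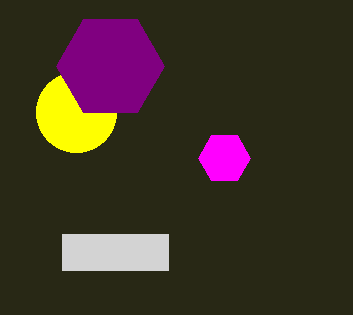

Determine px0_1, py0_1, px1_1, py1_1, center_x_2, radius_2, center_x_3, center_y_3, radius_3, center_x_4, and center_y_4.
px0_1 = 62, py0_1 = 234, px1_1 = 168, py1_1 = 270, center_x_2 = 76, radius_2 = 40, center_x_3 = 224, center_y_3 = 158, radius_3 = 26, center_x_4 = 110, center_y_4 = 66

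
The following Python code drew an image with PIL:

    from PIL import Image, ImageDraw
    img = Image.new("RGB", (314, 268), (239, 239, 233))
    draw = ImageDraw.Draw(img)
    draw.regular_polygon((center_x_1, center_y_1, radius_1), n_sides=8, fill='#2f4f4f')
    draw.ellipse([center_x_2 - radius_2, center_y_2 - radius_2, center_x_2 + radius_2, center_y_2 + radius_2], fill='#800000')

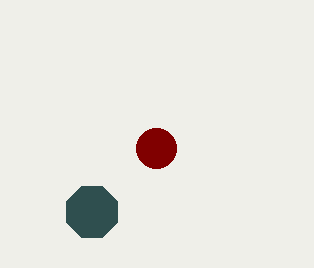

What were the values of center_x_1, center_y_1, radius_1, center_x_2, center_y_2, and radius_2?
center_x_1 = 92; center_y_1 = 212; radius_1 = 28; center_x_2 = 156; center_y_2 = 148; radius_2 = 20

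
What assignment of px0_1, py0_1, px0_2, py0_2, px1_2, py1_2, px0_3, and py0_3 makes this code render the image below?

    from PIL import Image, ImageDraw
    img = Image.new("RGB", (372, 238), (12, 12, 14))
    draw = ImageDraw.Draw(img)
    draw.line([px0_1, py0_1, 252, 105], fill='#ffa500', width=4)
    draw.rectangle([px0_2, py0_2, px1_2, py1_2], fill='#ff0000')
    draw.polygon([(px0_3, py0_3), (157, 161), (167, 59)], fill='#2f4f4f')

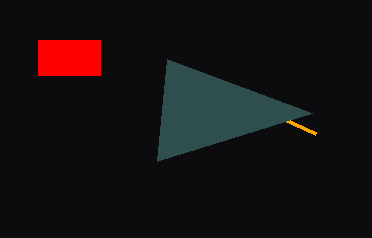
px0_1 = 316; py0_1 = 134; px0_2 = 38; py0_2 = 40; px1_2 = 100; py1_2 = 75; px0_3 = 312; py0_3 = 113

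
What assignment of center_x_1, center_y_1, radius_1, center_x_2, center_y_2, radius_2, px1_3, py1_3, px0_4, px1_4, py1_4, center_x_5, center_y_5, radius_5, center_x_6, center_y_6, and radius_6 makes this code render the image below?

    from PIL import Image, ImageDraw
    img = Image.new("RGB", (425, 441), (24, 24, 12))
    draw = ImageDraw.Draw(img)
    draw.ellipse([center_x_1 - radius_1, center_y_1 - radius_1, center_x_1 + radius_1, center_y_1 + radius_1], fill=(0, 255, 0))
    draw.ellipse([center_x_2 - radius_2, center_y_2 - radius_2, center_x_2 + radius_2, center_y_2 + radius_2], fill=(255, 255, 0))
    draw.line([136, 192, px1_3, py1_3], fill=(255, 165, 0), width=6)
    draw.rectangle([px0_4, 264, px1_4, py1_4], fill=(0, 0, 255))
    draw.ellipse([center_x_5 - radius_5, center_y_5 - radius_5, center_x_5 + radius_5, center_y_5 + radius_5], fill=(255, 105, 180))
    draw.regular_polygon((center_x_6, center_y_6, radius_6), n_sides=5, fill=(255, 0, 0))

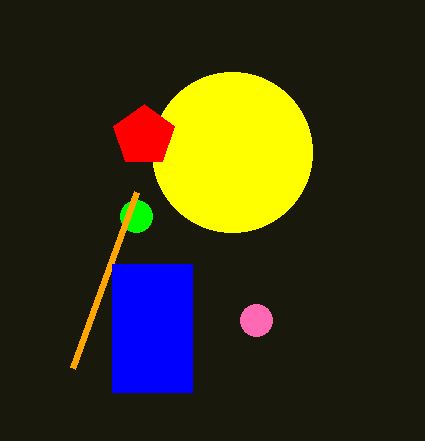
center_x_1 = 136
center_y_1 = 216
radius_1 = 16
center_x_2 = 232
center_y_2 = 152
radius_2 = 80
px1_3 = 72
py1_3 = 368
px0_4 = 112
px1_4 = 192
py1_4 = 392
center_x_5 = 256
center_y_5 = 320
radius_5 = 16
center_x_6 = 144
center_y_6 = 136
radius_6 = 32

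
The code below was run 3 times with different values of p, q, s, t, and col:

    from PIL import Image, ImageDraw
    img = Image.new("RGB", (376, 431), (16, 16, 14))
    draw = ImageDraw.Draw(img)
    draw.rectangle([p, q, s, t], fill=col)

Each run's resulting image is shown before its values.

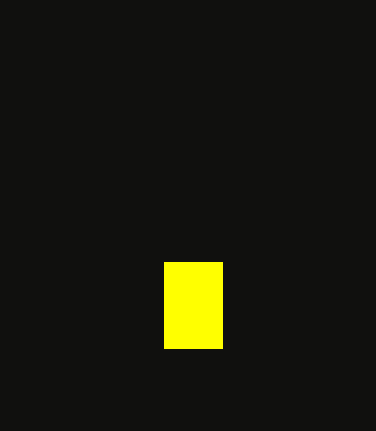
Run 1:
p = 164, q = 262, s = 222, t = 348, col = 'yellow'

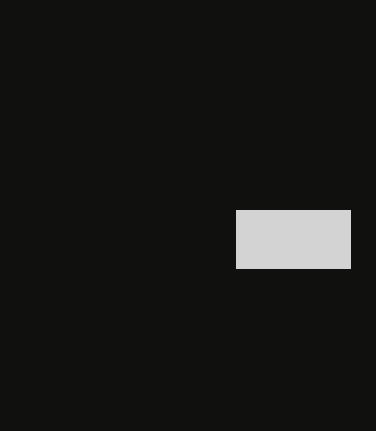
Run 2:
p = 236; q = 210; s = 350; t = 268; col = 'lightgray'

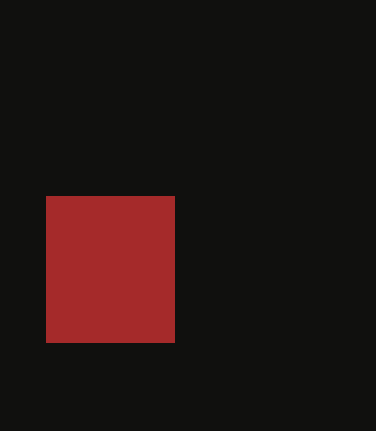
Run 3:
p = 46; q = 196; s = 174; t = 342; col = 'brown'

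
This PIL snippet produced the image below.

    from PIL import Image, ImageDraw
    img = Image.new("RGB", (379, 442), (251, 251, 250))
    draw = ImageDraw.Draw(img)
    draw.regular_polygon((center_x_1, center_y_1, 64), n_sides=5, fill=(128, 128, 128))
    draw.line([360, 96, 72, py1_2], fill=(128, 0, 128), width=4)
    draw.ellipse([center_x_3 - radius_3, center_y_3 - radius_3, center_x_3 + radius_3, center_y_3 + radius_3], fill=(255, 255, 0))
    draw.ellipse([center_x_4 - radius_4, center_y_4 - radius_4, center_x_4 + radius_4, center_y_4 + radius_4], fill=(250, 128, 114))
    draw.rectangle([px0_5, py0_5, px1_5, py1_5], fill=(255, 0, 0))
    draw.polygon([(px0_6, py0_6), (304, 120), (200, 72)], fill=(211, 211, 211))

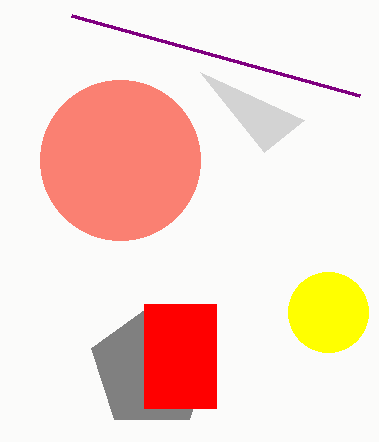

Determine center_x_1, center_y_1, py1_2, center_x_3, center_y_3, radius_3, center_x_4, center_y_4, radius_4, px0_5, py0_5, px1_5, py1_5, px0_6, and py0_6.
center_x_1 = 152; center_y_1 = 368; py1_2 = 16; center_x_3 = 328; center_y_3 = 312; radius_3 = 40; center_x_4 = 120; center_y_4 = 160; radius_4 = 80; px0_5 = 144; py0_5 = 304; px1_5 = 216; py1_5 = 408; px0_6 = 264; py0_6 = 152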